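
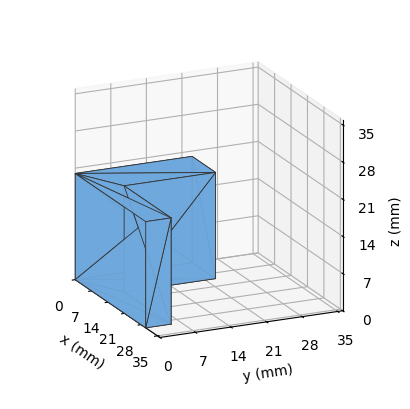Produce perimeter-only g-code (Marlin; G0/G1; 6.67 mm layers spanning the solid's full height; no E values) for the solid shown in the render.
Reading the render: the shape is an L-shaped prism: outer 30 × 23 mm, arm thicknesses ≈ 5 mm (horizontal) and 10 mm (vertical), extruded 20 mm in z (dimensions read to the nearest mm from the axis ticks). For the g-code, the solid's height is divided into equal slices at the stated Δz and each level perimeter traced with G1 moves after a G0 lift.

; perimeter-only toolpath
G21 ; units = mm
G90 ; absolute positioning
G28 ; home
; layer 1
G0 Z6.67
G0 X0.00 Y0.00
G1 X30.00 Y0.00
G1 X30.00 Y5.00
G1 X10.00 Y5.00
G1 X10.00 Y23.00
G1 X0.00 Y23.00
G1 X0.00 Y0.00
; layer 2
G0 Z13.33
G0 X0.00 Y0.00
G1 X30.00 Y0.00
G1 X30.00 Y5.00
G1 X10.00 Y5.00
G1 X10.00 Y23.00
G1 X0.00 Y23.00
G1 X0.00 Y0.00
; layer 3
G0 Z20.00
G0 X0.00 Y0.00
G1 X30.00 Y0.00
G1 X30.00 Y5.00
G1 X10.00 Y5.00
G1 X10.00 Y23.00
G1 X0.00 Y23.00
G1 X0.00 Y0.00
M2 ; end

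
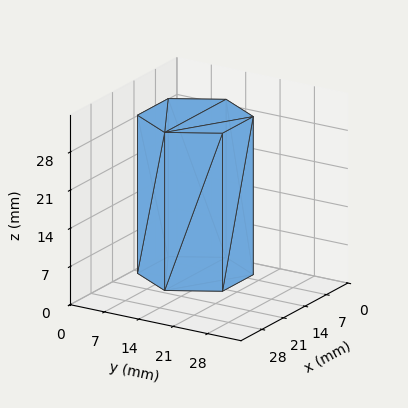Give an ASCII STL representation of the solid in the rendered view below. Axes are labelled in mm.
Reading the render: the shape is a regular 6-sided prism (a cylinder approximated with 6 flat sides), circumscribed radius ≈ 10 mm, height ≈ 29 mm (dimensions read to the nearest mm from the axis ticks). For the STL, each face is triangulated and given an outward normal.

solid part
  facet normal 0.0000 0.0000 -1.0000
    outer loop
      vertex 5.000 18.660 0.000
      vertex 15.000 18.660 0.000
      vertex 20.000 10.000 0.000
    endloop
  endfacet
  facet normal 0.0000 0.0000 -1.0000
    outer loop
      vertex 0.000 10.000 0.000
      vertex 5.000 18.660 0.000
      vertex 20.000 10.000 0.000
    endloop
  endfacet
  facet normal 0.0000 0.0000 -1.0000
    outer loop
      vertex 5.000 1.340 0.000
      vertex 0.000 10.000 0.000
      vertex 20.000 10.000 0.000
    endloop
  endfacet
  facet normal 0.0000 0.0000 -1.0000
    outer loop
      vertex 15.000 1.340 0.000
      vertex 5.000 1.340 0.000
      vertex 20.000 10.000 0.000
    endloop
  endfacet
  facet normal 0.0000 0.0000 1.0000
    outer loop
      vertex 20.000 10.000 29.000
      vertex 15.000 18.660 29.000
      vertex 5.000 18.660 29.000
    endloop
  endfacet
  facet normal 0.0000 0.0000 1.0000
    outer loop
      vertex 20.000 10.000 29.000
      vertex 5.000 18.660 29.000
      vertex 0.000 10.000 29.000
    endloop
  endfacet
  facet normal 0.0000 0.0000 1.0000
    outer loop
      vertex 20.000 10.000 29.000
      vertex 0.000 10.000 29.000
      vertex 5.000 1.340 29.000
    endloop
  endfacet
  facet normal 0.0000 0.0000 1.0000
    outer loop
      vertex 20.000 10.000 29.000
      vertex 5.000 1.340 29.000
      vertex 15.000 1.340 29.000
    endloop
  endfacet
  facet normal 0.8660 0.5000 0.0000
    outer loop
      vertex 20.000 10.000 0.000
      vertex 15.000 18.660 0.000
      vertex 15.000 18.660 29.000
    endloop
  endfacet
  facet normal 0.8660 0.5000 0.0000
    outer loop
      vertex 20.000 10.000 0.000
      vertex 15.000 18.660 29.000
      vertex 20.000 10.000 29.000
    endloop
  endfacet
  facet normal 0.0000 1.0000 0.0000
    outer loop
      vertex 15.000 18.660 0.000
      vertex 5.000 18.660 0.000
      vertex 5.000 18.660 29.000
    endloop
  endfacet
  facet normal 0.0000 1.0000 0.0000
    outer loop
      vertex 15.000 18.660 0.000
      vertex 5.000 18.660 29.000
      vertex 15.000 18.660 29.000
    endloop
  endfacet
  facet normal -0.8660 0.5000 0.0000
    outer loop
      vertex 5.000 18.660 0.000
      vertex 0.000 10.000 0.000
      vertex 0.000 10.000 29.000
    endloop
  endfacet
  facet normal -0.8660 0.5000 0.0000
    outer loop
      vertex 5.000 18.660 0.000
      vertex 0.000 10.000 29.000
      vertex 5.000 18.660 29.000
    endloop
  endfacet
  facet normal -0.8660 -0.5000 0.0000
    outer loop
      vertex 0.000 10.000 0.000
      vertex 5.000 1.340 0.000
      vertex 5.000 1.340 29.000
    endloop
  endfacet
  facet normal -0.8660 -0.5000 0.0000
    outer loop
      vertex 0.000 10.000 0.000
      vertex 5.000 1.340 29.000
      vertex 0.000 10.000 29.000
    endloop
  endfacet
  facet normal 0.0000 -1.0000 0.0000
    outer loop
      vertex 5.000 1.340 0.000
      vertex 15.000 1.340 0.000
      vertex 15.000 1.340 29.000
    endloop
  endfacet
  facet normal 0.0000 -1.0000 0.0000
    outer loop
      vertex 5.000 1.340 0.000
      vertex 15.000 1.340 29.000
      vertex 5.000 1.340 29.000
    endloop
  endfacet
  facet normal 0.8660 -0.5000 0.0000
    outer loop
      vertex 15.000 1.340 0.000
      vertex 20.000 10.000 0.000
      vertex 20.000 10.000 29.000
    endloop
  endfacet
  facet normal 0.8660 -0.5000 0.0000
    outer loop
      vertex 15.000 1.340 0.000
      vertex 20.000 10.000 29.000
      vertex 15.000 1.340 29.000
    endloop
  endfacet
endsolid part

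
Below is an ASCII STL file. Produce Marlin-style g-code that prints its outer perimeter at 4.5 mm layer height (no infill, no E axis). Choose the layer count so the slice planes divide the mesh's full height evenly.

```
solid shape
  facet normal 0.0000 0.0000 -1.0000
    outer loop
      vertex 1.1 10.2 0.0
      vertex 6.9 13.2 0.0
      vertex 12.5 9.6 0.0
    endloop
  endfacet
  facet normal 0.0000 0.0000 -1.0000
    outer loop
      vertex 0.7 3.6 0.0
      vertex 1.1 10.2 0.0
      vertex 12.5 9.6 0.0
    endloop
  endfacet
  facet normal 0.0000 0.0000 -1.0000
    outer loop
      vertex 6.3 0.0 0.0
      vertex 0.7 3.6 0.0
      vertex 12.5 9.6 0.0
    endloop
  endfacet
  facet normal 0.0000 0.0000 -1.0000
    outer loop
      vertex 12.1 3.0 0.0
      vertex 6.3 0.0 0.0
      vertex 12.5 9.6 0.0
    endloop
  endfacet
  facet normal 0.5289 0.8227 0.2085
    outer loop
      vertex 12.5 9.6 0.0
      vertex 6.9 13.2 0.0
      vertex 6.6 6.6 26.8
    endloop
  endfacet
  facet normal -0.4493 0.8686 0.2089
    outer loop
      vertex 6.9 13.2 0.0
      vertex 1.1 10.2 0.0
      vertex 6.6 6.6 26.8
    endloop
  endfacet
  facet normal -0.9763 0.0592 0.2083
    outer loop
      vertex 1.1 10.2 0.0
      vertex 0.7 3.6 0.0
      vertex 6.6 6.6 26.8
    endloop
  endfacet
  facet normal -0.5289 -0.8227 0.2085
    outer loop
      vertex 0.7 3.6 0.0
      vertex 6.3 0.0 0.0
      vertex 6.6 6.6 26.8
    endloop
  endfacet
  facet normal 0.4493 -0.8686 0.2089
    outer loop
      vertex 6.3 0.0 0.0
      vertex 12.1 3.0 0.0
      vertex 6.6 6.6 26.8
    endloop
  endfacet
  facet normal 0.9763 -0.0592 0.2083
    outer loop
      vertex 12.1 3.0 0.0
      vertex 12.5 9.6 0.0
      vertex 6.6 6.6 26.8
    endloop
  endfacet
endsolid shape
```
; perimeter-only toolpath
G21 ; units = mm
G90 ; absolute positioning
G28 ; home
; layer 1
G0 Z4.5
G0 X11.5 Y9.1
G1 X6.9 Y12.1
G1 X2.0 Y9.6
G1 X1.7 Y4.1
G1 X6.3 Y1.1
G1 X11.2 Y3.6
G1 X11.5 Y9.1
; layer 2
G0 Z8.9
G0 X10.5 Y8.6
G1 X6.8 Y11.0
G1 X2.9 Y9.0
G1 X2.7 Y4.6
G1 X6.4 Y2.2
G1 X10.3 Y4.2
G1 X10.5 Y8.6
; layer 3
G0 Z13.4
G0 X9.6 Y8.1
G1 X6.8 Y9.9
G1 X3.8 Y8.4
G1 X3.6 Y5.1
G1 X6.4 Y3.3
G1 X9.3 Y4.8
G1 X9.6 Y8.1
; layer 4
G0 Z17.9
G0 X8.6 Y7.6
G1 X6.7 Y8.8
G1 X4.8 Y7.8
G1 X4.6 Y5.6
G1 X6.5 Y4.4
G1 X8.4 Y5.4
G1 X8.6 Y7.6
; layer 5
G0 Z22.3
G0 X7.6 Y7.1
G1 X6.7 Y7.7
G1 X5.7 Y7.2
G1 X5.6 Y6.1
G1 X6.5 Y5.5
G1 X7.5 Y6.0
G1 X7.6 Y7.1
M2 ; end

The solid is a regular 6-sided pyramid, base circumscribed radius ≈ 6.6 mm, apex at z ≈ 26.8 mm. Slicing at Δz = 4.5 mm — 6 equal slices spanning the solid's height, so layer i sits at z = i·h/6 — gives 5 non-empty perimeters. Each is a 6-segment closed polygon; G0 lifts to the layer z and rapids to the start vertex, then G1 traces the edges. The cross-section shrinks linearly with z (the slice at the apex is degenerate and omitted).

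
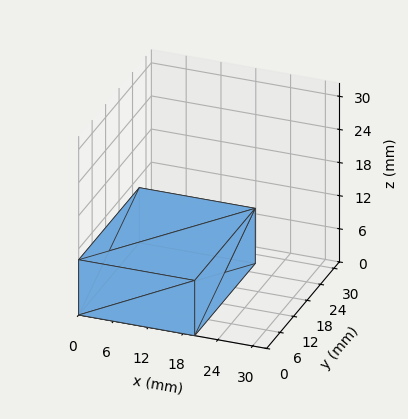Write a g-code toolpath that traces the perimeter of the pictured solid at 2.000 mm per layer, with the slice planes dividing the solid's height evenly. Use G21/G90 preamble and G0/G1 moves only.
Reading the render: the shape is a rectangular box, roughly 20 × 27 mm footprint and 10 mm tall (dimensions read to the nearest mm from the axis ticks). For the g-code, the solid's height is divided into equal slices at the stated Δz and each level perimeter traced with G1 moves after a G0 lift.

; perimeter-only toolpath
G21 ; units = mm
G90 ; absolute positioning
G28 ; home
; layer 1
G0 Z2.000
G0 X0.000 Y0.000
G1 X20.000 Y0.000
G1 X20.000 Y27.000
G1 X0.000 Y27.000
G1 X0.000 Y0.000
; layer 2
G0 Z4.000
G0 X0.000 Y0.000
G1 X20.000 Y0.000
G1 X20.000 Y27.000
G1 X0.000 Y27.000
G1 X0.000 Y0.000
; layer 3
G0 Z6.000
G0 X0.000 Y0.000
G1 X20.000 Y0.000
G1 X20.000 Y27.000
G1 X0.000 Y27.000
G1 X0.000 Y0.000
; layer 4
G0 Z8.000
G0 X0.000 Y0.000
G1 X20.000 Y0.000
G1 X20.000 Y27.000
G1 X0.000 Y27.000
G1 X0.000 Y0.000
; layer 5
G0 Z10.000
G0 X0.000 Y0.000
G1 X20.000 Y0.000
G1 X20.000 Y27.000
G1 X0.000 Y27.000
G1 X0.000 Y0.000
M2 ; end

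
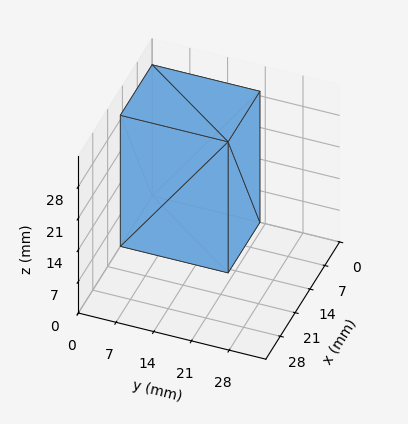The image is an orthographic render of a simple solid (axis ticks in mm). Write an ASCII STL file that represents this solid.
Reading the render: the shape is a rectangular box, roughly 15 × 20 mm footprint and 29 mm tall (dimensions read to the nearest mm from the axis ticks). For the STL, each face is triangulated and given an outward normal.

solid part
  facet normal 0.0000 0.0000 -1.0000
    outer loop
      vertex 15.00 20.00 0.00
      vertex 15.00 0.00 0.00
      vertex 0.00 0.00 0.00
    endloop
  endfacet
  facet normal 0.0000 0.0000 -1.0000
    outer loop
      vertex 0.00 20.00 0.00
      vertex 15.00 20.00 0.00
      vertex 0.00 0.00 0.00
    endloop
  endfacet
  facet normal 0.0000 0.0000 1.0000
    outer loop
      vertex 0.00 0.00 29.00
      vertex 15.00 0.00 29.00
      vertex 15.00 20.00 29.00
    endloop
  endfacet
  facet normal 0.0000 0.0000 1.0000
    outer loop
      vertex 0.00 0.00 29.00
      vertex 15.00 20.00 29.00
      vertex 0.00 20.00 29.00
    endloop
  endfacet
  facet normal 0.0000 -1.0000 0.0000
    outer loop
      vertex 0.00 0.00 0.00
      vertex 15.00 0.00 0.00
      vertex 15.00 0.00 29.00
    endloop
  endfacet
  facet normal 0.0000 -1.0000 0.0000
    outer loop
      vertex 0.00 0.00 0.00
      vertex 15.00 0.00 29.00
      vertex 0.00 0.00 29.00
    endloop
  endfacet
  facet normal 0.0000 1.0000 0.0000
    outer loop
      vertex 15.00 20.00 29.00
      vertex 15.00 20.00 0.00
      vertex 0.00 20.00 0.00
    endloop
  endfacet
  facet normal 0.0000 1.0000 0.0000
    outer loop
      vertex 0.00 20.00 29.00
      vertex 15.00 20.00 29.00
      vertex 0.00 20.00 0.00
    endloop
  endfacet
  facet normal -1.0000 0.0000 0.0000
    outer loop
      vertex 0.00 20.00 29.00
      vertex 0.00 20.00 0.00
      vertex 0.00 0.00 0.00
    endloop
  endfacet
  facet normal -1.0000 0.0000 0.0000
    outer loop
      vertex 0.00 0.00 29.00
      vertex 0.00 20.00 29.00
      vertex 0.00 0.00 0.00
    endloop
  endfacet
  facet normal 1.0000 0.0000 0.0000
    outer loop
      vertex 15.00 0.00 0.00
      vertex 15.00 20.00 0.00
      vertex 15.00 20.00 29.00
    endloop
  endfacet
  facet normal 1.0000 0.0000 0.0000
    outer loop
      vertex 15.00 0.00 0.00
      vertex 15.00 20.00 29.00
      vertex 15.00 0.00 29.00
    endloop
  endfacet
endsolid part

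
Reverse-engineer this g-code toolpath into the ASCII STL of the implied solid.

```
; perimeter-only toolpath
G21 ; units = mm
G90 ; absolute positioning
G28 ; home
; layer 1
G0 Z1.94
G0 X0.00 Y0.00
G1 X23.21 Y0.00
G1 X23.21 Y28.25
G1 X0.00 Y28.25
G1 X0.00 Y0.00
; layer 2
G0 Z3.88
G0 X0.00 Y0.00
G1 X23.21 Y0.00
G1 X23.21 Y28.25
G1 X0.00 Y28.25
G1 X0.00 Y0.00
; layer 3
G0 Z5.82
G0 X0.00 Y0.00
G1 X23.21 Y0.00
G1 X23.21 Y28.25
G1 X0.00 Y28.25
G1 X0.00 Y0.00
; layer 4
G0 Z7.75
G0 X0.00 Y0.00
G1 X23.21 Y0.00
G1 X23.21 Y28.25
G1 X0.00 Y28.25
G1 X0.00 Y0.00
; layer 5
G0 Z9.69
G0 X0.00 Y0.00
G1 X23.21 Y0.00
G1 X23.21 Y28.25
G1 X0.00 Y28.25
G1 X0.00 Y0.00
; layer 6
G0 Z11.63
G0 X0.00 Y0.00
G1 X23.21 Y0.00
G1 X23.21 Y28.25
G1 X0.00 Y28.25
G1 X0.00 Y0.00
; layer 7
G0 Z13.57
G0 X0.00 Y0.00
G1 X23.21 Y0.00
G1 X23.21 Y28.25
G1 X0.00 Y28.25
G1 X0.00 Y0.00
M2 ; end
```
solid part
  facet normal 0.0000 0.0000 -1.0000
    outer loop
      vertex 23.21 28.25 0.00
      vertex 23.21 0.00 0.00
      vertex 0.00 0.00 0.00
    endloop
  endfacet
  facet normal 0.0000 0.0000 -1.0000
    outer loop
      vertex 0.00 28.25 0.00
      vertex 23.21 28.25 0.00
      vertex 0.00 0.00 0.00
    endloop
  endfacet
  facet normal 0.0000 0.0000 1.0000
    outer loop
      vertex 0.00 0.00 13.57
      vertex 23.21 0.00 13.57
      vertex 23.21 28.25 13.57
    endloop
  endfacet
  facet normal 0.0000 0.0000 1.0000
    outer loop
      vertex 0.00 0.00 13.57
      vertex 23.21 28.25 13.57
      vertex 0.00 28.25 13.57
    endloop
  endfacet
  facet normal 0.0000 -1.0000 0.0000
    outer loop
      vertex 0.00 0.00 0.00
      vertex 23.21 0.00 0.00
      vertex 23.21 0.00 13.57
    endloop
  endfacet
  facet normal 0.0000 -1.0000 0.0000
    outer loop
      vertex 0.00 0.00 0.00
      vertex 23.21 0.00 13.57
      vertex 0.00 0.00 13.57
    endloop
  endfacet
  facet normal 0.0000 1.0000 0.0000
    outer loop
      vertex 23.21 28.25 13.57
      vertex 23.21 28.25 0.00
      vertex 0.00 28.25 0.00
    endloop
  endfacet
  facet normal 0.0000 1.0000 0.0000
    outer loop
      vertex 0.00 28.25 13.57
      vertex 23.21 28.25 13.57
      vertex 0.00 28.25 0.00
    endloop
  endfacet
  facet normal -1.0000 0.0000 0.0000
    outer loop
      vertex 0.00 28.25 13.57
      vertex 0.00 28.25 0.00
      vertex 0.00 0.00 0.00
    endloop
  endfacet
  facet normal -1.0000 0.0000 0.0000
    outer loop
      vertex 0.00 0.00 13.57
      vertex 0.00 28.25 13.57
      vertex 0.00 0.00 0.00
    endloop
  endfacet
  facet normal 1.0000 0.0000 0.0000
    outer loop
      vertex 23.21 0.00 0.00
      vertex 23.21 28.25 0.00
      vertex 23.21 28.25 13.57
    endloop
  endfacet
  facet normal 1.0000 0.0000 0.0000
    outer loop
      vertex 23.21 0.00 0.00
      vertex 23.21 28.25 13.57
      vertex 23.21 0.00 13.57
    endloop
  endfacet
endsolid part

The G0 Z moves step by Δz≈1.94 mm. Every layer's G1 loop is the same polygon, so the solid is a straight extrusion of it from z=0 to z≈13.6. Closing with flat bottom and top caps and triangulating gives 12 facets — a rectangular box, roughly 23.2 × 28.2 mm footprint and 13.6 mm tall.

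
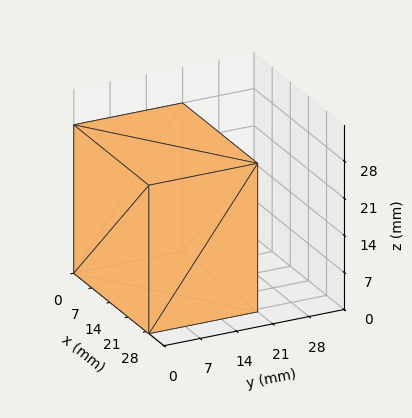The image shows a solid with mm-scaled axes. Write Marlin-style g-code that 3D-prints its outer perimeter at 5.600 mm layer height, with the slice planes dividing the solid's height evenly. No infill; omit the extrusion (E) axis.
Reading the render: the shape is a rectangular box, roughly 29 × 21 mm footprint and 28 mm tall (dimensions read to the nearest mm from the axis ticks). For the g-code, the solid's height is divided into equal slices at the stated Δz and each level perimeter traced with G1 moves after a G0 lift.

; perimeter-only toolpath
G21 ; units = mm
G90 ; absolute positioning
G28 ; home
; layer 1
G0 Z5.600
G0 X0.000 Y0.000
G1 X29.000 Y0.000
G1 X29.000 Y21.000
G1 X0.000 Y21.000
G1 X0.000 Y0.000
; layer 2
G0 Z11.200
G0 X0.000 Y0.000
G1 X29.000 Y0.000
G1 X29.000 Y21.000
G1 X0.000 Y21.000
G1 X0.000 Y0.000
; layer 3
G0 Z16.800
G0 X0.000 Y0.000
G1 X29.000 Y0.000
G1 X29.000 Y21.000
G1 X0.000 Y21.000
G1 X0.000 Y0.000
; layer 4
G0 Z22.400
G0 X0.000 Y0.000
G1 X29.000 Y0.000
G1 X29.000 Y21.000
G1 X0.000 Y21.000
G1 X0.000 Y0.000
; layer 5
G0 Z28.000
G0 X0.000 Y0.000
G1 X29.000 Y0.000
G1 X29.000 Y21.000
G1 X0.000 Y21.000
G1 X0.000 Y0.000
M2 ; end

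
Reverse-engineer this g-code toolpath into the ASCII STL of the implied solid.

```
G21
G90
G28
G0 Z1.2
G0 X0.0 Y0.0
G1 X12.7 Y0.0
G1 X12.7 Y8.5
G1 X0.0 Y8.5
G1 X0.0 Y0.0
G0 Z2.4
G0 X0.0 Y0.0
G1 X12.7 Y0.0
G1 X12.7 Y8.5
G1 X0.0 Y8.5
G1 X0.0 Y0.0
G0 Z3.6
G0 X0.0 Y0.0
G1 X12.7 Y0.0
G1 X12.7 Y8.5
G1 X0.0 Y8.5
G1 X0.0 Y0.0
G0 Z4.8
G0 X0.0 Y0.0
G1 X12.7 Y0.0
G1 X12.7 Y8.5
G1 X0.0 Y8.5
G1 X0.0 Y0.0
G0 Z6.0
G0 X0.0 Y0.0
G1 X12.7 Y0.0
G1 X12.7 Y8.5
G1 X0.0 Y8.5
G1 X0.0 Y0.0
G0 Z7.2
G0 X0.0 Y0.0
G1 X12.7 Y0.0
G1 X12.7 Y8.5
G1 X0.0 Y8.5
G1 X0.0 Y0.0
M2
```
solid part
  facet normal 0.0000 0.0000 -1.0000
    outer loop
      vertex 12.7 8.5 0.0
      vertex 12.7 0.0 0.0
      vertex 0.0 0.0 0.0
    endloop
  endfacet
  facet normal 0.0000 0.0000 -1.0000
    outer loop
      vertex 0.0 8.5 0.0
      vertex 12.7 8.5 0.0
      vertex 0.0 0.0 0.0
    endloop
  endfacet
  facet normal 0.0000 0.0000 1.0000
    outer loop
      vertex 0.0 0.0 7.2
      vertex 12.7 0.0 7.2
      vertex 12.7 8.5 7.2
    endloop
  endfacet
  facet normal 0.0000 0.0000 1.0000
    outer loop
      vertex 0.0 0.0 7.2
      vertex 12.7 8.5 7.2
      vertex 0.0 8.5 7.2
    endloop
  endfacet
  facet normal 0.0000 -1.0000 0.0000
    outer loop
      vertex 0.0 0.0 0.0
      vertex 12.7 0.0 0.0
      vertex 12.7 0.0 7.2
    endloop
  endfacet
  facet normal 0.0000 -1.0000 0.0000
    outer loop
      vertex 0.0 0.0 0.0
      vertex 12.7 0.0 7.2
      vertex 0.0 0.0 7.2
    endloop
  endfacet
  facet normal 0.0000 1.0000 0.0000
    outer loop
      vertex 12.7 8.5 7.2
      vertex 12.7 8.5 0.0
      vertex 0.0 8.5 0.0
    endloop
  endfacet
  facet normal 0.0000 1.0000 0.0000
    outer loop
      vertex 0.0 8.5 7.2
      vertex 12.7 8.5 7.2
      vertex 0.0 8.5 0.0
    endloop
  endfacet
  facet normal -1.0000 0.0000 0.0000
    outer loop
      vertex 0.0 8.5 7.2
      vertex 0.0 8.5 0.0
      vertex 0.0 0.0 0.0
    endloop
  endfacet
  facet normal -1.0000 0.0000 0.0000
    outer loop
      vertex 0.0 0.0 7.2
      vertex 0.0 8.5 7.2
      vertex 0.0 0.0 0.0
    endloop
  endfacet
  facet normal 1.0000 0.0000 0.0000
    outer loop
      vertex 12.7 0.0 0.0
      vertex 12.7 8.5 0.0
      vertex 12.7 8.5 7.2
    endloop
  endfacet
  facet normal 1.0000 0.0000 0.0000
    outer loop
      vertex 12.7 0.0 0.0
      vertex 12.7 8.5 7.2
      vertex 12.7 0.0 7.2
    endloop
  endfacet
endsolid part

The G0 Z moves step by Δz≈1.2 mm. Every layer's G1 loop is the same polygon, so the solid is a straight extrusion of it from z=0 to z≈7.2. Closing with flat bottom and top caps and triangulating gives 12 facets — a rectangular box, roughly 12.7 × 8.5 mm footprint and 7.2 mm tall.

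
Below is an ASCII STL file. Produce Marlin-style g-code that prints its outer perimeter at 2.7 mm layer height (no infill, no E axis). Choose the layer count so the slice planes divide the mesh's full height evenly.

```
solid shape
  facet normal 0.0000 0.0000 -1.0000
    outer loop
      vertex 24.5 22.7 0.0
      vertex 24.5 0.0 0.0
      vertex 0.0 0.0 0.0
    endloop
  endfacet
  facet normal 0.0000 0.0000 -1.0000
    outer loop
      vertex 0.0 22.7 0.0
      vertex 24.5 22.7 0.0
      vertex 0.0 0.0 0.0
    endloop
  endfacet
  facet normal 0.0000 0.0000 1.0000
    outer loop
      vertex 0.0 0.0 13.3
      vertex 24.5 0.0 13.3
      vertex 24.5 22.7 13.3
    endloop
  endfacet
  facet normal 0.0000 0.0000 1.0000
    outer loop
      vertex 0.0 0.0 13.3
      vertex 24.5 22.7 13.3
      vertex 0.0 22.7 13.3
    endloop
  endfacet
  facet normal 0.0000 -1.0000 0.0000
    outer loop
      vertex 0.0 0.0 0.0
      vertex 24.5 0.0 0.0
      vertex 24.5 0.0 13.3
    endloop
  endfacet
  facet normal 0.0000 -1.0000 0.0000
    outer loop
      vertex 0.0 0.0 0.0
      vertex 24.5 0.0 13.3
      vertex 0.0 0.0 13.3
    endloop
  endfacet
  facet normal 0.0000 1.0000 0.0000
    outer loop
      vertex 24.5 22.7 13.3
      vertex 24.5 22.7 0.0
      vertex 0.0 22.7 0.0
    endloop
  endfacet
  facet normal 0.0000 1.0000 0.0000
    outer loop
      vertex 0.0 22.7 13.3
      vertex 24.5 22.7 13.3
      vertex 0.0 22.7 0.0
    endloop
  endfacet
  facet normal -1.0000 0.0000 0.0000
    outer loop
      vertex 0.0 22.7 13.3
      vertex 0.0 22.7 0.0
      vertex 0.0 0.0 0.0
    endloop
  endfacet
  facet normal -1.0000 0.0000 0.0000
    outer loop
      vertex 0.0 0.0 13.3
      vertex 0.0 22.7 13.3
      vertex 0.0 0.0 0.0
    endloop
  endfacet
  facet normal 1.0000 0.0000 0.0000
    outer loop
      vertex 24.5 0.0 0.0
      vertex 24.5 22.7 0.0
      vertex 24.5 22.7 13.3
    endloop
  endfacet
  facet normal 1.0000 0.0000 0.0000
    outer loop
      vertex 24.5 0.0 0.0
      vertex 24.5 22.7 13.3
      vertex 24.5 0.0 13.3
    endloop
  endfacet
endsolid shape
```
; perimeter-only toolpath
G21 ; units = mm
G90 ; absolute positioning
G28 ; home
; layer 1
G0 Z2.7
G0 X0.0 Y0.0
G1 X24.5 Y0.0
G1 X24.5 Y22.7
G1 X0.0 Y22.7
G1 X0.0 Y0.0
; layer 2
G0 Z5.3
G0 X0.0 Y0.0
G1 X24.5 Y0.0
G1 X24.5 Y22.7
G1 X0.0 Y22.7
G1 X0.0 Y0.0
; layer 3
G0 Z8.0
G0 X0.0 Y0.0
G1 X24.5 Y0.0
G1 X24.5 Y22.7
G1 X0.0 Y22.7
G1 X0.0 Y0.0
; layer 4
G0 Z10.6
G0 X0.0 Y0.0
G1 X24.5 Y0.0
G1 X24.5 Y22.7
G1 X0.0 Y22.7
G1 X0.0 Y0.0
; layer 5
G0 Z13.3
G0 X0.0 Y0.0
G1 X24.5 Y0.0
G1 X24.5 Y22.7
G1 X0.0 Y22.7
G1 X0.0 Y0.0
M2 ; end

The solid is a rectangular box, roughly 24.5 × 22.7 mm footprint and 13.3 mm tall. Slicing at Δz = 2.7 mm — 5 equal slices spanning the solid's height, so layer i sits at z = i·h/5 — gives 5 non-empty perimeters. Each is a 4-segment closed polygon; G0 lifts to the layer z and rapids to the start vertex, then G1 traces the edges.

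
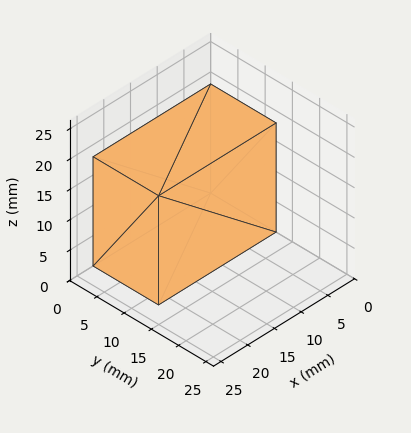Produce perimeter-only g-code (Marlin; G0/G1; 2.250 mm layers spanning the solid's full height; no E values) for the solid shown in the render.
Reading the render: the shape is a rectangular box, roughly 22 × 12 mm footprint and 18 mm tall (dimensions read to the nearest mm from the axis ticks). For the g-code, the solid's height is divided into equal slices at the stated Δz and each level perimeter traced with G1 moves after a G0 lift.

; perimeter-only toolpath
G21 ; units = mm
G90 ; absolute positioning
G28 ; home
; layer 1
G0 Z2.250
G0 X0.000 Y0.000
G1 X22.000 Y0.000
G1 X22.000 Y12.000
G1 X0.000 Y12.000
G1 X0.000 Y0.000
; layer 2
G0 Z4.500
G0 X0.000 Y0.000
G1 X22.000 Y0.000
G1 X22.000 Y12.000
G1 X0.000 Y12.000
G1 X0.000 Y0.000
; layer 3
G0 Z6.750
G0 X0.000 Y0.000
G1 X22.000 Y0.000
G1 X22.000 Y12.000
G1 X0.000 Y12.000
G1 X0.000 Y0.000
; layer 4
G0 Z9.000
G0 X0.000 Y0.000
G1 X22.000 Y0.000
G1 X22.000 Y12.000
G1 X0.000 Y12.000
G1 X0.000 Y0.000
; layer 5
G0 Z11.250
G0 X0.000 Y0.000
G1 X22.000 Y0.000
G1 X22.000 Y12.000
G1 X0.000 Y12.000
G1 X0.000 Y0.000
; layer 6
G0 Z13.500
G0 X0.000 Y0.000
G1 X22.000 Y0.000
G1 X22.000 Y12.000
G1 X0.000 Y12.000
G1 X0.000 Y0.000
; layer 7
G0 Z15.750
G0 X0.000 Y0.000
G1 X22.000 Y0.000
G1 X22.000 Y12.000
G1 X0.000 Y12.000
G1 X0.000 Y0.000
; layer 8
G0 Z18.000
G0 X0.000 Y0.000
G1 X22.000 Y0.000
G1 X22.000 Y12.000
G1 X0.000 Y12.000
G1 X0.000 Y0.000
M2 ; end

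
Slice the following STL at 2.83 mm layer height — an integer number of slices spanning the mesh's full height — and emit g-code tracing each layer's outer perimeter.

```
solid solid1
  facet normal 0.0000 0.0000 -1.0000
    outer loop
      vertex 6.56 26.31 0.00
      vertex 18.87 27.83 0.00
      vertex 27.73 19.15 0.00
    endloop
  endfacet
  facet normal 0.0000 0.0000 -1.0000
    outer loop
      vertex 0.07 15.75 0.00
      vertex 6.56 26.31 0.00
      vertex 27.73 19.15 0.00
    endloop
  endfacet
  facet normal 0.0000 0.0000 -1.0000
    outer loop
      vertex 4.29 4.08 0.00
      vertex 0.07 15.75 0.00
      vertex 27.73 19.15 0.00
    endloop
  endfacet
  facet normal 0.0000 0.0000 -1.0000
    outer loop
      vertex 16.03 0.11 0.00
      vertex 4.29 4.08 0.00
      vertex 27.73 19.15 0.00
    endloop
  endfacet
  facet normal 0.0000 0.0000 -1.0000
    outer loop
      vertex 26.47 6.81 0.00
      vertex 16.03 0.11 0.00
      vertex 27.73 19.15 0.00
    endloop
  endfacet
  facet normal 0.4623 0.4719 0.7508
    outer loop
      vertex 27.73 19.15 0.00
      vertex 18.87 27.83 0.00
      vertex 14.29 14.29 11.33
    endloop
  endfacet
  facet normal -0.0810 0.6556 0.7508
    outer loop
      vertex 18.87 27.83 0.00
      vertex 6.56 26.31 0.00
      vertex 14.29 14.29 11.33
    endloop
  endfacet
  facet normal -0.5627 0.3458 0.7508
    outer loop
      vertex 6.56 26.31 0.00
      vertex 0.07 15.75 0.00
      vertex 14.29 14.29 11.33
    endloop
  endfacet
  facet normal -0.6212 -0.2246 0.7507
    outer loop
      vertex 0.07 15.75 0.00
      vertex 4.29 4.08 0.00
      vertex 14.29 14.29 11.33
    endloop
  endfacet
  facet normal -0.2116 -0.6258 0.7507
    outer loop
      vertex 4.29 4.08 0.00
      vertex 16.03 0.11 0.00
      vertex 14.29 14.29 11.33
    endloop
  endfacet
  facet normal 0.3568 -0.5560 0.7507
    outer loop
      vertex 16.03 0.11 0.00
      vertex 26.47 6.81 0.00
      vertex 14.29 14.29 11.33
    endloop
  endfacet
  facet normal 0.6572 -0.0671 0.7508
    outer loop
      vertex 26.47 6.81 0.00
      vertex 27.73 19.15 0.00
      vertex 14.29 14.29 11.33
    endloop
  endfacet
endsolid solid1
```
; perimeter-only toolpath
G21 ; units = mm
G90 ; absolute positioning
G28 ; home
; layer 1
G0 Z2.83
G0 X24.37 Y17.93
G1 X17.73 Y24.45
G1 X8.49 Y23.30
G1 X3.62 Y15.38
G1 X6.79 Y6.63
G1 X15.60 Y3.65
G1 X23.42 Y8.68
G1 X24.37 Y17.93
; layer 2
G0 Z5.67
G0 X21.01 Y16.72
G1 X16.58 Y21.06
G1 X10.42 Y20.30
G1 X7.18 Y15.02
G1 X9.29 Y9.18
G1 X15.16 Y7.20
G1 X20.38 Y10.55
G1 X21.01 Y16.72
; layer 3
G0 Z8.50
G0 X17.65 Y15.50
G1 X15.43 Y17.67
G1 X12.36 Y17.29
G1 X10.73 Y14.65
G1 X11.79 Y11.74
G1 X14.72 Y10.74
G1 X17.34 Y12.42
G1 X17.65 Y15.50
M2 ; end

The solid is a regular 7-sided pyramid, base circumscribed radius ≈ 14.3 mm, apex at z ≈ 11.3 mm. Slicing at Δz = 2.83 mm — 4 equal slices spanning the solid's height, so layer i sits at z = i·h/4 — gives 3 non-empty perimeters. Each is a 7-segment closed polygon; G0 lifts to the layer z and rapids to the start vertex, then G1 traces the edges. The cross-section shrinks linearly with z (the slice at the apex is degenerate and omitted).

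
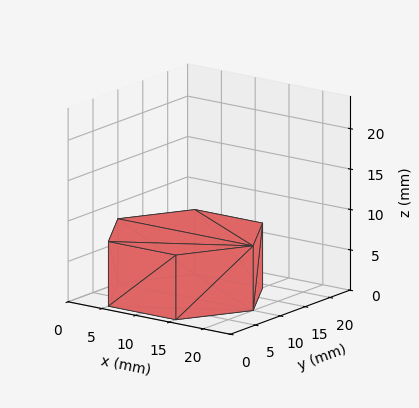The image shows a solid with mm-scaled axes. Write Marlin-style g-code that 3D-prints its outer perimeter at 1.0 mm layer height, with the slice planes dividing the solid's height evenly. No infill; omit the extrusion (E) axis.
Reading the render: the shape is a regular 6-sided prism (a cylinder approximated with 6 flat sides), circumscribed radius ≈ 10 mm, height ≈ 8 mm (dimensions read to the nearest mm from the axis ticks). For the g-code, the solid's height is divided into equal slices at the stated Δz and each level perimeter traced with G1 moves after a G0 lift.

; perimeter-only toolpath
G21 ; units = mm
G90 ; absolute positioning
G28 ; home
; layer 1
G0 Z1.0
G0 X20.0 Y10.0
G1 X15.0 Y18.7
G1 X5.0 Y18.7
G1 X0.0 Y10.0
G1 X5.0 Y1.3
G1 X15.0 Y1.3
G1 X20.0 Y10.0
; layer 2
G0 Z2.0
G0 X20.0 Y10.0
G1 X15.0 Y18.7
G1 X5.0 Y18.7
G1 X0.0 Y10.0
G1 X5.0 Y1.3
G1 X15.0 Y1.3
G1 X20.0 Y10.0
; layer 3
G0 Z3.0
G0 X20.0 Y10.0
G1 X15.0 Y18.7
G1 X5.0 Y18.7
G1 X0.0 Y10.0
G1 X5.0 Y1.3
G1 X15.0 Y1.3
G1 X20.0 Y10.0
; layer 4
G0 Z4.0
G0 X20.0 Y10.0
G1 X15.0 Y18.7
G1 X5.0 Y18.7
G1 X0.0 Y10.0
G1 X5.0 Y1.3
G1 X15.0 Y1.3
G1 X20.0 Y10.0
; layer 5
G0 Z5.0
G0 X20.0 Y10.0
G1 X15.0 Y18.7
G1 X5.0 Y18.7
G1 X0.0 Y10.0
G1 X5.0 Y1.3
G1 X15.0 Y1.3
G1 X20.0 Y10.0
; layer 6
G0 Z6.0
G0 X20.0 Y10.0
G1 X15.0 Y18.7
G1 X5.0 Y18.7
G1 X0.0 Y10.0
G1 X5.0 Y1.3
G1 X15.0 Y1.3
G1 X20.0 Y10.0
; layer 7
G0 Z7.0
G0 X20.0 Y10.0
G1 X15.0 Y18.7
G1 X5.0 Y18.7
G1 X0.0 Y10.0
G1 X5.0 Y1.3
G1 X15.0 Y1.3
G1 X20.0 Y10.0
; layer 8
G0 Z8.0
G0 X20.0 Y10.0
G1 X15.0 Y18.7
G1 X5.0 Y18.7
G1 X0.0 Y10.0
G1 X5.0 Y1.3
G1 X15.0 Y1.3
G1 X20.0 Y10.0
M2 ; end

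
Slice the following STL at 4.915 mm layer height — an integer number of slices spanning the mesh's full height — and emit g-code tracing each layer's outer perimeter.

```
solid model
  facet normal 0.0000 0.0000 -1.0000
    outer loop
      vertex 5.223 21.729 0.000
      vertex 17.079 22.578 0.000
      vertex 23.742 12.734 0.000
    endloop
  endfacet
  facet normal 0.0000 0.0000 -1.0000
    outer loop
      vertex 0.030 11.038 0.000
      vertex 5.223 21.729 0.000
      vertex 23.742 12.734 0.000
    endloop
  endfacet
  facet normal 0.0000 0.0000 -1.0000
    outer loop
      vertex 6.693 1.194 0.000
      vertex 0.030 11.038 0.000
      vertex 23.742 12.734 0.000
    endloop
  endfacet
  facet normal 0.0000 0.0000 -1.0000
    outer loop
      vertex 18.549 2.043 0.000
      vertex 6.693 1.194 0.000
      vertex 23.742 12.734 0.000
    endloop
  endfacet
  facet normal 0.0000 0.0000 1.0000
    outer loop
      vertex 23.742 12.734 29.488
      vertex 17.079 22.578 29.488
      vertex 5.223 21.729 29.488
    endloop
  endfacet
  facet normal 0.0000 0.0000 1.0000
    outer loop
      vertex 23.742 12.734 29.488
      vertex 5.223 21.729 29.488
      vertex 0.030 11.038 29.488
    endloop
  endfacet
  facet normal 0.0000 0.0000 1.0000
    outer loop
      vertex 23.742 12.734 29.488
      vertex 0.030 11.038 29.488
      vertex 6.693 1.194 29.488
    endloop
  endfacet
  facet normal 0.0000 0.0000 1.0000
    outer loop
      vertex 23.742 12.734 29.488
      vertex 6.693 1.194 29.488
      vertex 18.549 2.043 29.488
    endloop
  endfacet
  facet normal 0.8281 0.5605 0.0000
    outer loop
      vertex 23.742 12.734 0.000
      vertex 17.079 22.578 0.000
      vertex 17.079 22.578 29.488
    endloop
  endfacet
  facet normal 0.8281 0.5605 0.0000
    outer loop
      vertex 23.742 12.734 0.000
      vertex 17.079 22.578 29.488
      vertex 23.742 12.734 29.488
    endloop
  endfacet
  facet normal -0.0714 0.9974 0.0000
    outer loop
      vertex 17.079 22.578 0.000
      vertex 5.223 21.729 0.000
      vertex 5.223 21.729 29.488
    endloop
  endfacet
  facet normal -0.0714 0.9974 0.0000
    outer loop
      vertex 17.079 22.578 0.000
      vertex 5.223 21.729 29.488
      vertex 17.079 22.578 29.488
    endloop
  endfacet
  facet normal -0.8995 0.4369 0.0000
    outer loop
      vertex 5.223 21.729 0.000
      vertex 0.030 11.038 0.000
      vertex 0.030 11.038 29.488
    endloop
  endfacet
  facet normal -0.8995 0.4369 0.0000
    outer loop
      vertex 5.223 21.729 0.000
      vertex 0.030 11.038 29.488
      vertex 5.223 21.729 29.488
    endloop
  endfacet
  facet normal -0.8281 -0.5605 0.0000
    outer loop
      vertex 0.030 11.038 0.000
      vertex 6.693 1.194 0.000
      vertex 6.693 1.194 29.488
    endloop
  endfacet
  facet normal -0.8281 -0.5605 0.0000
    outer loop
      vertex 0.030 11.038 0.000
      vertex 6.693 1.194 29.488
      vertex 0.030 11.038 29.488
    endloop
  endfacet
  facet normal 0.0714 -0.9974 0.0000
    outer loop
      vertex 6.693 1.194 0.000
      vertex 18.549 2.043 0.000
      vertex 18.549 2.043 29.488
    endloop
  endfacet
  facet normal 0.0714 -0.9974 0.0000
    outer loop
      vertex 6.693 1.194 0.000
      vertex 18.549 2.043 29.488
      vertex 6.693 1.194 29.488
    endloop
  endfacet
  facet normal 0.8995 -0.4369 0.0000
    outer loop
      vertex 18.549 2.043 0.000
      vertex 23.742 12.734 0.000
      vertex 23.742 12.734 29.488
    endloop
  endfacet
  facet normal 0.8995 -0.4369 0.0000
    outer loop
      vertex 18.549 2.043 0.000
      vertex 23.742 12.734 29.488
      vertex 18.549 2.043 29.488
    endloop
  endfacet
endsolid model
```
; perimeter-only toolpath
G21 ; units = mm
G90 ; absolute positioning
G28 ; home
; layer 1
G0 Z4.915
G0 X23.742 Y12.734
G1 X17.079 Y22.578
G1 X5.223 Y21.729
G1 X0.030 Y11.038
G1 X6.693 Y1.194
G1 X18.549 Y2.043
G1 X23.742 Y12.734
; layer 2
G0 Z9.829
G0 X23.742 Y12.734
G1 X17.079 Y22.578
G1 X5.223 Y21.729
G1 X0.030 Y11.038
G1 X6.693 Y1.194
G1 X18.549 Y2.043
G1 X23.742 Y12.734
; layer 3
G0 Z14.744
G0 X23.742 Y12.734
G1 X17.079 Y22.578
G1 X5.223 Y21.729
G1 X0.030 Y11.038
G1 X6.693 Y1.194
G1 X18.549 Y2.043
G1 X23.742 Y12.734
; layer 4
G0 Z19.659
G0 X23.742 Y12.734
G1 X17.079 Y22.578
G1 X5.223 Y21.729
G1 X0.030 Y11.038
G1 X6.693 Y1.194
G1 X18.549 Y2.043
G1 X23.742 Y12.734
; layer 5
G0 Z24.573
G0 X23.742 Y12.734
G1 X17.079 Y22.578
G1 X5.223 Y21.729
G1 X0.030 Y11.038
G1 X6.693 Y1.194
G1 X18.549 Y2.043
G1 X23.742 Y12.734
; layer 6
G0 Z29.488
G0 X23.742 Y12.734
G1 X17.079 Y22.578
G1 X5.223 Y21.729
G1 X0.030 Y11.038
G1 X6.693 Y1.194
G1 X18.549 Y2.043
G1 X23.742 Y12.734
M2 ; end

The solid is a regular 6-sided prism (a cylinder approximated with 6 flat sides), circumscribed radius ≈ 11.9 mm, height ≈ 29.5 mm. Slicing at Δz = 4.915 mm — 6 equal slices spanning the solid's height, so layer i sits at z = i·h/6 — gives 6 non-empty perimeters. Each is a 6-segment closed polygon; G0 lifts to the layer z and rapids to the start vertex, then G1 traces the edges.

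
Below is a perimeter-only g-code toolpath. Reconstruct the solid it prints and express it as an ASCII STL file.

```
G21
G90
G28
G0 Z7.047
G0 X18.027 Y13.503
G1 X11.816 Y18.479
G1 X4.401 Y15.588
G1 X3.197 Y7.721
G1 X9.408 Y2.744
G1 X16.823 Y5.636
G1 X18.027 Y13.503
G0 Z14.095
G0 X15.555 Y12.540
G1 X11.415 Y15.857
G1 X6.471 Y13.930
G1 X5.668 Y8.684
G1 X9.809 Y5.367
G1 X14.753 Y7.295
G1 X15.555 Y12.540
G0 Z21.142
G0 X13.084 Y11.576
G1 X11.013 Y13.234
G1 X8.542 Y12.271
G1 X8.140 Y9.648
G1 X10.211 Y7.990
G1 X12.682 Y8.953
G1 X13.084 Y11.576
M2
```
solid part
  facet normal 0.0000 0.0000 -1.0000
    outer loop
      vertex 2.330 17.247 0.000
      vertex 12.217 21.102 0.000
      vertex 20.499 14.467 0.000
    endloop
  endfacet
  facet normal 0.0000 0.0000 -1.0000
    outer loop
      vertex 0.725 6.757 0.000
      vertex 2.330 17.247 0.000
      vertex 20.499 14.467 0.000
    endloop
  endfacet
  facet normal 0.0000 0.0000 -1.0000
    outer loop
      vertex 9.007 0.122 0.000
      vertex 0.725 6.757 0.000
      vertex 20.499 14.467 0.000
    endloop
  endfacet
  facet normal 0.0000 0.0000 -1.0000
    outer loop
      vertex 18.894 3.977 0.000
      vertex 9.007 0.122 0.000
      vertex 20.499 14.467 0.000
    endloop
  endfacet
  facet normal 0.5944 0.7420 0.3100
    outer loop
      vertex 20.499 14.467 0.000
      vertex 12.217 21.102 0.000
      vertex 10.612 10.612 28.189
    endloop
  endfacet
  facet normal -0.3454 0.8858 0.3100
    outer loop
      vertex 12.217 21.102 0.000
      vertex 2.330 17.247 0.000
      vertex 10.612 10.612 28.189
    endloop
  endfacet
  facet normal -0.9398 0.1438 0.3100
    outer loop
      vertex 2.330 17.247 0.000
      vertex 0.725 6.757 0.000
      vertex 10.612 10.612 28.189
    endloop
  endfacet
  facet normal -0.5944 -0.7420 0.3100
    outer loop
      vertex 0.725 6.757 0.000
      vertex 9.007 0.122 0.000
      vertex 10.612 10.612 28.189
    endloop
  endfacet
  facet normal 0.3454 -0.8858 0.3100
    outer loop
      vertex 9.007 0.122 0.000
      vertex 18.894 3.977 0.000
      vertex 10.612 10.612 28.189
    endloop
  endfacet
  facet normal 0.9398 -0.1438 0.3100
    outer loop
      vertex 18.894 3.977 0.000
      vertex 20.499 14.467 0.000
      vertex 10.612 10.612 28.189
    endloop
  endfacet
endsolid part

The G0 Z moves step by Δz≈7.047 mm. The G1 loops shrink linearly with z, so the solid tapers from its base footprint up to z≈28.2. Closing with a flat bottom cap and the tapered top and triangulating gives 10 facets — a regular 6-sided pyramid, base circumscribed radius ≈ 10.6 mm, apex at z ≈ 28.2 mm.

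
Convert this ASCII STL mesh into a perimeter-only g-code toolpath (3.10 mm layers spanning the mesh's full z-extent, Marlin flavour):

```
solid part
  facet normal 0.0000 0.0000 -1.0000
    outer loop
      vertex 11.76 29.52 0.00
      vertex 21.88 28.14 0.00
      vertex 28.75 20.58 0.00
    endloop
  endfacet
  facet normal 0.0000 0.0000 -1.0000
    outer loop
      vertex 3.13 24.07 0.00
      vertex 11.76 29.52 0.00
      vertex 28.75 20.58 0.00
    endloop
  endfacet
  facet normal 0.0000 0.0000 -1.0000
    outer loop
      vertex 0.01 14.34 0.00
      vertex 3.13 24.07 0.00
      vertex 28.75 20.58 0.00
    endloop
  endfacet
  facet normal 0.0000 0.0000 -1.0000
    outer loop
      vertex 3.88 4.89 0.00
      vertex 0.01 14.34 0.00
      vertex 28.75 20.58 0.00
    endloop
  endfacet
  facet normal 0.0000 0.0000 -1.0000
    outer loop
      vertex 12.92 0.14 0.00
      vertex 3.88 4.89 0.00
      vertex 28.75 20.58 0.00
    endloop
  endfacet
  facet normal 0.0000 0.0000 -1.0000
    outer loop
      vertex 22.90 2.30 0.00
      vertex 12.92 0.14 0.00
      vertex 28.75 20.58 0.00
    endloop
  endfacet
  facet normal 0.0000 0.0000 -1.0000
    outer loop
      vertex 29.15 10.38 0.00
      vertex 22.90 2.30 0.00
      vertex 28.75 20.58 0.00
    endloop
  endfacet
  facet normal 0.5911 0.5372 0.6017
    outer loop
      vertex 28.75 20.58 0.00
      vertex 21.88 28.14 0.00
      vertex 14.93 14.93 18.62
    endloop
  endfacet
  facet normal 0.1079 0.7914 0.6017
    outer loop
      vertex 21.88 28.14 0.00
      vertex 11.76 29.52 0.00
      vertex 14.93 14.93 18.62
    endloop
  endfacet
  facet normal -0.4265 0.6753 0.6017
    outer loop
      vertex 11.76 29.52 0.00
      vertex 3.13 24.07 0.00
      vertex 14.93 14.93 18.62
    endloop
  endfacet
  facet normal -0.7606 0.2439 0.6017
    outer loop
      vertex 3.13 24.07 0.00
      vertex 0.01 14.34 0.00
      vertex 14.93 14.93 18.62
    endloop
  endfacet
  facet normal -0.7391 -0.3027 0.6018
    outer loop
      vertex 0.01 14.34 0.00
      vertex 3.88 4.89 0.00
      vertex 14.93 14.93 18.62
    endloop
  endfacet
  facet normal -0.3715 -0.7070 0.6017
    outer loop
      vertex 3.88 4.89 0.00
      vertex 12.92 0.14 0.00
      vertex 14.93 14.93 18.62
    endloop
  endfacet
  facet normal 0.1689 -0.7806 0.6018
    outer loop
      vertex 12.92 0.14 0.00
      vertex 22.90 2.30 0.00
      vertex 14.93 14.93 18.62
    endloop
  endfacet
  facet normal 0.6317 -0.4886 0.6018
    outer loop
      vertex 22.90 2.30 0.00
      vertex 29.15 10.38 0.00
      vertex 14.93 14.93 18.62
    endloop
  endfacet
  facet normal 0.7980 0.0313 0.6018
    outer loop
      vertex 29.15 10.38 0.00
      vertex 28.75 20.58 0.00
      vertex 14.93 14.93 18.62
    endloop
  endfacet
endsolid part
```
; perimeter-only toolpath
G21 ; units = mm
G90 ; absolute positioning
G28 ; home
; layer 1
G0 Z3.10
G0 X26.45 Y19.64
G1 X20.72 Y25.94
G1 X12.29 Y27.09
G1 X5.10 Y22.55
G1 X2.50 Y14.44
G1 X5.72 Y6.56
G1 X13.26 Y2.60
G1 X21.57 Y4.40
G1 X26.78 Y11.14
G1 X26.45 Y19.64
; layer 2
G0 Z6.21
G0 X24.14 Y18.70
G1 X19.56 Y23.74
G1 X12.82 Y24.66
G1 X7.06 Y21.02
G1 X4.98 Y14.54
G1 X7.56 Y8.24
G1 X13.59 Y5.07
G1 X20.24 Y6.51
G1 X24.41 Y11.90
G1 X24.14 Y18.70
; layer 3
G0 Z9.31
G0 X21.84 Y17.75
G1 X18.41 Y21.54
G1 X13.34 Y22.23
G1 X9.03 Y19.50
G1 X7.47 Y14.63
G1 X9.40 Y9.91
G1 X13.93 Y7.54
G1 X18.91 Y8.62
G1 X22.04 Y12.66
G1 X21.84 Y17.75
; layer 4
G0 Z12.41
G0 X19.54 Y16.81
G1 X17.25 Y19.33
G1 X13.87 Y19.79
G1 X11.00 Y17.98
G1 X9.96 Y14.73
G1 X11.25 Y11.58
G1 X14.26 Y10.00
G1 X17.59 Y10.72
G1 X19.67 Y13.41
G1 X19.54 Y16.81
; layer 5
G0 Z15.52
G0 X17.23 Y15.87
G1 X16.09 Y17.13
G1 X14.40 Y17.36
G1 X12.96 Y16.45
G1 X12.44 Y14.83
G1 X13.09 Y13.26
G1 X14.59 Y12.46
G1 X16.26 Y12.82
G1 X17.30 Y14.17
G1 X17.23 Y15.87
M2 ; end

The solid is a regular 9-sided pyramid, base circumscribed radius ≈ 14.9 mm, apex at z ≈ 18.6 mm. Slicing at Δz = 3.10 mm — 6 equal slices spanning the solid's height, so layer i sits at z = i·h/6 — gives 5 non-empty perimeters. Each is a 9-segment closed polygon; G0 lifts to the layer z and rapids to the start vertex, then G1 traces the edges. The cross-section shrinks linearly with z (the slice at the apex is degenerate and omitted).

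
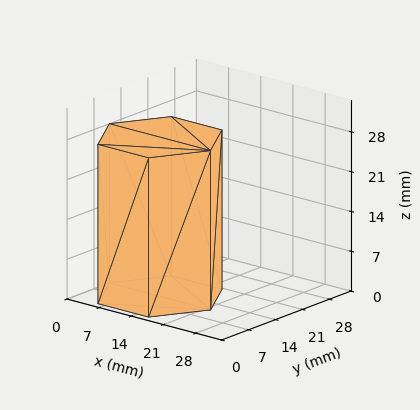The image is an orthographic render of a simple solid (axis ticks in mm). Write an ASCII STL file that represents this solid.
Reading the render: the shape is a regular 6-sided prism (a cylinder approximated with 6 flat sides), circumscribed radius ≈ 11 mm, height ≈ 28 mm (dimensions read to the nearest mm from the axis ticks). For the STL, each face is triangulated and given an outward normal.

solid part
  facet normal 0.0000 0.0000 -1.0000
    outer loop
      vertex 5.50 20.53 0.00
      vertex 16.50 20.53 0.00
      vertex 22.00 11.00 0.00
    endloop
  endfacet
  facet normal 0.0000 0.0000 -1.0000
    outer loop
      vertex 0.00 11.00 0.00
      vertex 5.50 20.53 0.00
      vertex 22.00 11.00 0.00
    endloop
  endfacet
  facet normal 0.0000 0.0000 -1.0000
    outer loop
      vertex 5.50 1.47 0.00
      vertex 0.00 11.00 0.00
      vertex 22.00 11.00 0.00
    endloop
  endfacet
  facet normal 0.0000 0.0000 -1.0000
    outer loop
      vertex 16.50 1.47 0.00
      vertex 5.50 1.47 0.00
      vertex 22.00 11.00 0.00
    endloop
  endfacet
  facet normal 0.0000 0.0000 1.0000
    outer loop
      vertex 22.00 11.00 28.00
      vertex 16.50 20.53 28.00
      vertex 5.50 20.53 28.00
    endloop
  endfacet
  facet normal 0.0000 0.0000 1.0000
    outer loop
      vertex 22.00 11.00 28.00
      vertex 5.50 20.53 28.00
      vertex 0.00 11.00 28.00
    endloop
  endfacet
  facet normal 0.0000 0.0000 1.0000
    outer loop
      vertex 22.00 11.00 28.00
      vertex 0.00 11.00 28.00
      vertex 5.50 1.47 28.00
    endloop
  endfacet
  facet normal 0.0000 0.0000 1.0000
    outer loop
      vertex 22.00 11.00 28.00
      vertex 5.50 1.47 28.00
      vertex 16.50 1.47 28.00
    endloop
  endfacet
  facet normal 0.8661 0.4999 0.0000
    outer loop
      vertex 22.00 11.00 0.00
      vertex 16.50 20.53 0.00
      vertex 16.50 20.53 28.00
    endloop
  endfacet
  facet normal 0.8661 0.4999 0.0000
    outer loop
      vertex 22.00 11.00 0.00
      vertex 16.50 20.53 28.00
      vertex 22.00 11.00 28.00
    endloop
  endfacet
  facet normal 0.0000 1.0000 0.0000
    outer loop
      vertex 16.50 20.53 0.00
      vertex 5.50 20.53 0.00
      vertex 5.50 20.53 28.00
    endloop
  endfacet
  facet normal 0.0000 1.0000 0.0000
    outer loop
      vertex 16.50 20.53 0.00
      vertex 5.50 20.53 28.00
      vertex 16.50 20.53 28.00
    endloop
  endfacet
  facet normal -0.8661 0.4999 0.0000
    outer loop
      vertex 5.50 20.53 0.00
      vertex 0.00 11.00 0.00
      vertex 0.00 11.00 28.00
    endloop
  endfacet
  facet normal -0.8661 0.4999 0.0000
    outer loop
      vertex 5.50 20.53 0.00
      vertex 0.00 11.00 28.00
      vertex 5.50 20.53 28.00
    endloop
  endfacet
  facet normal -0.8661 -0.4999 0.0000
    outer loop
      vertex 0.00 11.00 0.00
      vertex 5.50 1.47 0.00
      vertex 5.50 1.47 28.00
    endloop
  endfacet
  facet normal -0.8661 -0.4999 0.0000
    outer loop
      vertex 0.00 11.00 0.00
      vertex 5.50 1.47 28.00
      vertex 0.00 11.00 28.00
    endloop
  endfacet
  facet normal 0.0000 -1.0000 0.0000
    outer loop
      vertex 5.50 1.47 0.00
      vertex 16.50 1.47 0.00
      vertex 16.50 1.47 28.00
    endloop
  endfacet
  facet normal 0.0000 -1.0000 0.0000
    outer loop
      vertex 5.50 1.47 0.00
      vertex 16.50 1.47 28.00
      vertex 5.50 1.47 28.00
    endloop
  endfacet
  facet normal 0.8661 -0.4999 0.0000
    outer loop
      vertex 16.50 1.47 0.00
      vertex 22.00 11.00 0.00
      vertex 22.00 11.00 28.00
    endloop
  endfacet
  facet normal 0.8661 -0.4999 0.0000
    outer loop
      vertex 16.50 1.47 0.00
      vertex 22.00 11.00 28.00
      vertex 16.50 1.47 28.00
    endloop
  endfacet
endsolid part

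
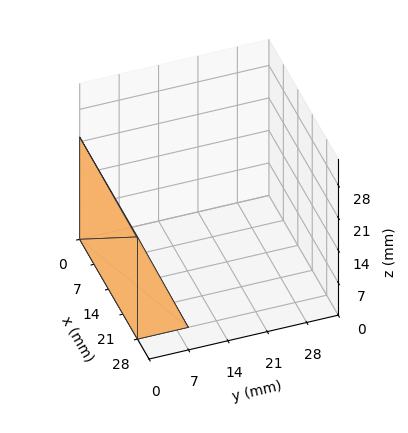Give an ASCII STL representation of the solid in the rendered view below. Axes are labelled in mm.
Reading the render: the shape is a wedge (ramp): 28 × 9 mm base, rising to 22 mm along the y=0 edge and sloping linearly to z=0 at y=9 (dimensions read to the nearest mm from the axis ticks). For the STL, each face is triangulated and given an outward normal.

solid part
  facet normal 0.0000 0.0000 -1.0000
    outer loop
      vertex 28.0 9.0 0.0
      vertex 28.0 0.0 0.0
      vertex 0.0 0.0 0.0
    endloop
  endfacet
  facet normal 0.0000 0.0000 -1.0000
    outer loop
      vertex 0.0 9.0 0.0
      vertex 28.0 9.0 0.0
      vertex 0.0 0.0 0.0
    endloop
  endfacet
  facet normal 0.0000 -1.0000 0.0000
    outer loop
      vertex 0.0 0.0 0.0
      vertex 28.0 0.0 0.0
      vertex 28.0 0.0 22.0
    endloop
  endfacet
  facet normal 0.0000 -1.0000 0.0000
    outer loop
      vertex 0.0 0.0 0.0
      vertex 28.0 0.0 22.0
      vertex 0.0 0.0 22.0
    endloop
  endfacet
  facet normal 0.0000 0.9255 0.3786
    outer loop
      vertex 0.0 0.0 22.0
      vertex 28.0 0.0 22.0
      vertex 28.0 9.0 0.0
    endloop
  endfacet
  facet normal 0.0000 0.9255 0.3786
    outer loop
      vertex 0.0 0.0 22.0
      vertex 28.0 9.0 0.0
      vertex 0.0 9.0 0.0
    endloop
  endfacet
  facet normal -1.0000 0.0000 0.0000
    outer loop
      vertex 0.0 0.0 22.0
      vertex 0.0 9.0 0.0
      vertex 0.0 0.0 0.0
    endloop
  endfacet
  facet normal 1.0000 0.0000 0.0000
    outer loop
      vertex 28.0 0.0 0.0
      vertex 28.0 9.0 0.0
      vertex 28.0 0.0 22.0
    endloop
  endfacet
endsolid part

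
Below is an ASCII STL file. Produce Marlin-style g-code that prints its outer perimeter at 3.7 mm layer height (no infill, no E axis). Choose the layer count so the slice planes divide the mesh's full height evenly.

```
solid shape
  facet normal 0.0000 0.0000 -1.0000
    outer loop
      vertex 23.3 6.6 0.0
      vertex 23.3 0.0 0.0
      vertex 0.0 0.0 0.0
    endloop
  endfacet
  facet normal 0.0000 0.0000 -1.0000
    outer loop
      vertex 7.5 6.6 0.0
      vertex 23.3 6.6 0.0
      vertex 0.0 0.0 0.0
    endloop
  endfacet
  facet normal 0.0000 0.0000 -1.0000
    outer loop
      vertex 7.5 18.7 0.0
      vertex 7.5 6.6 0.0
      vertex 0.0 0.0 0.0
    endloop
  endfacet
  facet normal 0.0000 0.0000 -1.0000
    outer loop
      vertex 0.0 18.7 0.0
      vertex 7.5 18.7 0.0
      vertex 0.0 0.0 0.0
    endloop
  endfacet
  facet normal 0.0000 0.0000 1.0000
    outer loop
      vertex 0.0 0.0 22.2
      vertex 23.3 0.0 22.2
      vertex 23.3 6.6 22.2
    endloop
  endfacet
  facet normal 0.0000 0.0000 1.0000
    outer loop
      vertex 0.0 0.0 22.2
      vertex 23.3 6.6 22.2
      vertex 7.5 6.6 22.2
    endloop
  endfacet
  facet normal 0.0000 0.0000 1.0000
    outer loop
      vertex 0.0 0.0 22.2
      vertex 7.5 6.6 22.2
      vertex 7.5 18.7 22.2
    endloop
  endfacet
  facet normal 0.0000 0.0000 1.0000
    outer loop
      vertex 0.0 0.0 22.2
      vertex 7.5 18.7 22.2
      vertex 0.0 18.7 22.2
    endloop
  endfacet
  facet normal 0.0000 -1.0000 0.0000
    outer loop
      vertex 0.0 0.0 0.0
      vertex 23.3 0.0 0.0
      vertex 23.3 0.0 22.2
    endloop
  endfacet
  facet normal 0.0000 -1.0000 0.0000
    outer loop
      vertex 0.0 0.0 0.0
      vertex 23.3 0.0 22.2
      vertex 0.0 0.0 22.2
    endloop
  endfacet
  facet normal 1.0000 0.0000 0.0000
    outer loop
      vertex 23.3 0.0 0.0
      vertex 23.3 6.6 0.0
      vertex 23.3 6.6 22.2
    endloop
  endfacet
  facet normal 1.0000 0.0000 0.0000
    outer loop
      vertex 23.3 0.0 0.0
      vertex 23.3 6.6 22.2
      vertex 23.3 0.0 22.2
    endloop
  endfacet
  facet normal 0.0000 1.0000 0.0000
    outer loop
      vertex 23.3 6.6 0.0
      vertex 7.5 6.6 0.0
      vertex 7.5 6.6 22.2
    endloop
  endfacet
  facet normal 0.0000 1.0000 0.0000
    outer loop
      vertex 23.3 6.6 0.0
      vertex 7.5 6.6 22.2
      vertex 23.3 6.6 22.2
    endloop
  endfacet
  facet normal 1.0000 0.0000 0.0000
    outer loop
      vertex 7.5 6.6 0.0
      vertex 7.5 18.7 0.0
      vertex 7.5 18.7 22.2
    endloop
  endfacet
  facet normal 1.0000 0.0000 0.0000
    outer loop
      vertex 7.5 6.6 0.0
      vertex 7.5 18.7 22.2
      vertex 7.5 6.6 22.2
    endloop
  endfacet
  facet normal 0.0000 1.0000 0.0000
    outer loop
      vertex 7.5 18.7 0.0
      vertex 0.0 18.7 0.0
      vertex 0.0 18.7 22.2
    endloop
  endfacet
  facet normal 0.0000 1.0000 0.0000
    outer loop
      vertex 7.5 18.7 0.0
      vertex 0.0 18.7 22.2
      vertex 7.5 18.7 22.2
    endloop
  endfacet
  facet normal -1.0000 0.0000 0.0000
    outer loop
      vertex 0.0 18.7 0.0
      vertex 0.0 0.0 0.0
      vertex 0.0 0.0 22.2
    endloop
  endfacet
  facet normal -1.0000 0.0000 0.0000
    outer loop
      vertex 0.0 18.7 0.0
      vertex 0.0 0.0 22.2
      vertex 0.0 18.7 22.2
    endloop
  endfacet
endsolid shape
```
; perimeter-only toolpath
G21 ; units = mm
G90 ; absolute positioning
G28 ; home
; layer 1
G0 Z3.7
G0 X0.0 Y0.0
G1 X23.3 Y0.0
G1 X23.3 Y6.6
G1 X7.5 Y6.6
G1 X7.5 Y18.7
G1 X0.0 Y18.7
G1 X0.0 Y0.0
; layer 2
G0 Z7.4
G0 X0.0 Y0.0
G1 X23.3 Y0.0
G1 X23.3 Y6.6
G1 X7.5 Y6.6
G1 X7.5 Y18.7
G1 X0.0 Y18.7
G1 X0.0 Y0.0
; layer 3
G0 Z11.1
G0 X0.0 Y0.0
G1 X23.3 Y0.0
G1 X23.3 Y6.6
G1 X7.5 Y6.6
G1 X7.5 Y18.7
G1 X0.0 Y18.7
G1 X0.0 Y0.0
; layer 4
G0 Z14.8
G0 X0.0 Y0.0
G1 X23.3 Y0.0
G1 X23.3 Y6.6
G1 X7.5 Y6.6
G1 X7.5 Y18.7
G1 X0.0 Y18.7
G1 X0.0 Y0.0
; layer 5
G0 Z18.5
G0 X0.0 Y0.0
G1 X23.3 Y0.0
G1 X23.3 Y6.6
G1 X7.5 Y6.6
G1 X7.5 Y18.7
G1 X0.0 Y18.7
G1 X0.0 Y0.0
; layer 6
G0 Z22.2
G0 X0.0 Y0.0
G1 X23.3 Y0.0
G1 X23.3 Y6.6
G1 X7.5 Y6.6
G1 X7.5 Y18.7
G1 X0.0 Y18.7
G1 X0.0 Y0.0
M2 ; end

The solid is an L-shaped prism: outer 23.3 × 18.7 mm, arm thicknesses ≈ 6.6 mm (horizontal) and 7.5 mm (vertical), extruded 22.2 mm in z. Slicing at Δz = 3.7 mm — 6 equal slices spanning the solid's height, so layer i sits at z = i·h/6 — gives 6 non-empty perimeters. Each is a 6-segment closed polygon; G0 lifts to the layer z and rapids to the start vertex, then G1 traces the edges.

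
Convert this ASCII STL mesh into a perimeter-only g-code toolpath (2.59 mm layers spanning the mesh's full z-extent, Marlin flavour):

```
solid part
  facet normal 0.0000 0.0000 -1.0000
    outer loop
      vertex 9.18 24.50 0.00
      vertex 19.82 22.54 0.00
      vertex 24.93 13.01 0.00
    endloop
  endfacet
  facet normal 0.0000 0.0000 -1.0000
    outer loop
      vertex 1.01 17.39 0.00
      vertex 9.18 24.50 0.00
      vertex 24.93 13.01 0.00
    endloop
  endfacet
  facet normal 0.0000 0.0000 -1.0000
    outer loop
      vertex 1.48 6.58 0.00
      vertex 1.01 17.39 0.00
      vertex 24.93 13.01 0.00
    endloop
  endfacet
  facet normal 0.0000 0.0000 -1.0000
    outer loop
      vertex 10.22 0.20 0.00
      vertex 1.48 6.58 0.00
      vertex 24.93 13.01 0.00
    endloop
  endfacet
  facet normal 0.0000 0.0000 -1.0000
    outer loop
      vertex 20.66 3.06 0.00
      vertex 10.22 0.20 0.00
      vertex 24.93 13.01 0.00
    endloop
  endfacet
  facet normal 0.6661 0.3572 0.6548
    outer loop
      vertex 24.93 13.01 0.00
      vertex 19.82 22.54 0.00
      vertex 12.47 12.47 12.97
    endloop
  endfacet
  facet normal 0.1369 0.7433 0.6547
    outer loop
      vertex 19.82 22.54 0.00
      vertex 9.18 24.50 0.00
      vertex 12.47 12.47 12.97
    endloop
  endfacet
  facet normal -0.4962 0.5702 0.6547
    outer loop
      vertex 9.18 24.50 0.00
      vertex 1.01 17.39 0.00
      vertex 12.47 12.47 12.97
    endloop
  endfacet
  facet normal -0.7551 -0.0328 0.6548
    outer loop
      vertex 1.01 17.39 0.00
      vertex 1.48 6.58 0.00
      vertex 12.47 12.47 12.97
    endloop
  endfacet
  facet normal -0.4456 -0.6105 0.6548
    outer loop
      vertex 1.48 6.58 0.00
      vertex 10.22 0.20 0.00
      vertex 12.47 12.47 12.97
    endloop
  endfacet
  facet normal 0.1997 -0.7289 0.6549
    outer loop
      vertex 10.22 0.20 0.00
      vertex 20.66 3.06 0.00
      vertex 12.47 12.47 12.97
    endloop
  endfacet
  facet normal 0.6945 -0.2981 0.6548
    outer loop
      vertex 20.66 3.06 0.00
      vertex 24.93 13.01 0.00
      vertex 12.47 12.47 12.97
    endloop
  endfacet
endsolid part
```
; perimeter-only toolpath
G21 ; units = mm
G90 ; absolute positioning
G28 ; home
; layer 1
G0 Z2.59
G0 X22.44 Y12.90
G1 X18.35 Y20.53
G1 X9.84 Y22.09
G1 X3.30 Y16.41
G1 X3.68 Y7.76
G1 X10.67 Y2.65
G1 X19.02 Y4.94
G1 X22.44 Y12.90
; layer 2
G0 Z5.19
G0 X19.95 Y12.79
G1 X16.88 Y18.51
G1 X10.50 Y19.69
G1 X5.59 Y15.42
G1 X5.88 Y8.94
G1 X11.12 Y5.11
G1 X17.38 Y6.82
G1 X19.95 Y12.79
; layer 3
G0 Z7.78
G0 X17.45 Y12.69
G1 X15.41 Y16.50
G1 X11.15 Y17.28
G1 X7.89 Y14.44
G1 X8.07 Y10.11
G1 X11.57 Y7.56
G1 X15.75 Y8.71
G1 X17.45 Y12.69
; layer 4
G0 Z10.38
G0 X14.96 Y12.58
G1 X13.94 Y14.48
G1 X11.81 Y14.88
G1 X10.18 Y13.45
G1 X10.27 Y11.29
G1 X12.02 Y10.02
G1 X14.11 Y10.59
G1 X14.96 Y12.58
M2 ; end

The solid is a regular 7-sided pyramid, base circumscribed radius ≈ 12.5 mm, apex at z ≈ 13 mm. Slicing at Δz = 2.59 mm — 5 equal slices spanning the solid's height, so layer i sits at z = i·h/5 — gives 4 non-empty perimeters. Each is a 7-segment closed polygon; G0 lifts to the layer z and rapids to the start vertex, then G1 traces the edges. The cross-section shrinks linearly with z (the slice at the apex is degenerate and omitted).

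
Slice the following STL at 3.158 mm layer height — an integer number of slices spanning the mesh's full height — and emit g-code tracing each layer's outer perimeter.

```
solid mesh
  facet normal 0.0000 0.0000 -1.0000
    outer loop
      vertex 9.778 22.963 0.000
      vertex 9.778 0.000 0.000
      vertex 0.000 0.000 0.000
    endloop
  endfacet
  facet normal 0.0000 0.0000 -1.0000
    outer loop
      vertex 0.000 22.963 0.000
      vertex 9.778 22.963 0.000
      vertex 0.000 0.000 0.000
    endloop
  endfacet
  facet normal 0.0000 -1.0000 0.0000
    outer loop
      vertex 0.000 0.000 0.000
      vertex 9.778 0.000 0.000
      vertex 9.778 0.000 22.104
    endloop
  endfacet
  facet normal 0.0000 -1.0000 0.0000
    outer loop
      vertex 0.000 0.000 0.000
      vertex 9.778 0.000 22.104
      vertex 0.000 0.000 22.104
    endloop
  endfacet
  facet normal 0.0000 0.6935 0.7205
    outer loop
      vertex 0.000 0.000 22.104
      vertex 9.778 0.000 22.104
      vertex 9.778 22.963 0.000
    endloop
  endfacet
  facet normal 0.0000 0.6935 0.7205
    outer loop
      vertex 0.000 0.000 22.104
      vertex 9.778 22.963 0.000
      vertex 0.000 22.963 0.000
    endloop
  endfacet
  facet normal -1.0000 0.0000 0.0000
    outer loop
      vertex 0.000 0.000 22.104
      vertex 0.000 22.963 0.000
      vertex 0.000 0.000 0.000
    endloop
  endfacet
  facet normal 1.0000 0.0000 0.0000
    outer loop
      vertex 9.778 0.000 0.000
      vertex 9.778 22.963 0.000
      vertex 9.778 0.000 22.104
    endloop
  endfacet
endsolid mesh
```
; perimeter-only toolpath
G21 ; units = mm
G90 ; absolute positioning
G28 ; home
; layer 1
G0 Z3.158
G0 X0.000 Y0.000
G1 X9.778 Y0.000
G1 X9.778 Y19.683
G1 X0.000 Y19.683
G1 X0.000 Y0.000
; layer 2
G0 Z6.315
G0 X0.000 Y0.000
G1 X9.778 Y0.000
G1 X9.778 Y16.402
G1 X0.000 Y16.402
G1 X0.000 Y0.000
; layer 3
G0 Z9.473
G0 X0.000 Y0.000
G1 X9.778 Y0.000
G1 X9.778 Y13.122
G1 X0.000 Y13.122
G1 X0.000 Y0.000
; layer 4
G0 Z12.631
G0 X0.000 Y0.000
G1 X9.778 Y0.000
G1 X9.778 Y9.841
G1 X0.000 Y9.841
G1 X0.000 Y0.000
; layer 5
G0 Z15.789
G0 X0.000 Y0.000
G1 X9.778 Y0.000
G1 X9.778 Y6.561
G1 X0.000 Y6.561
G1 X0.000 Y0.000
; layer 6
G0 Z18.946
G0 X0.000 Y0.000
G1 X9.778 Y0.000
G1 X9.778 Y3.280
G1 X0.000 Y3.280
G1 X0.000 Y0.000
M2 ; end

The solid is a wedge (ramp): 9.78 × 23 mm base, rising to 22.1 mm along the y=0 edge and sloping linearly to z=0 at y=23. Slicing at Δz = 3.158 mm — 7 equal slices spanning the solid's height, so layer i sits at z = i·h/7 — gives 6 non-empty perimeters. Each is a 4-segment closed polygon; G0 lifts to the layer z and rapids to the start vertex, then G1 traces the edges. The cross-section shrinks linearly with z (the slice at the apex is degenerate and omitted).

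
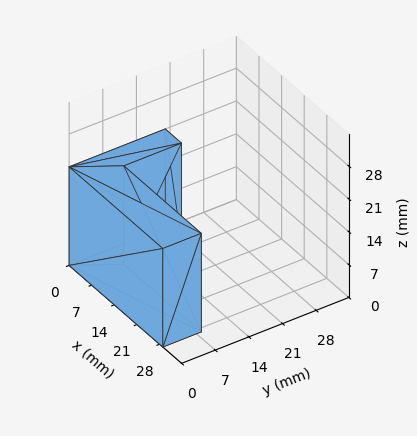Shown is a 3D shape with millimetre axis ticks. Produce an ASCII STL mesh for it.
Reading the render: the shape is an L-shaped prism: outer 29 × 20 mm, arm thicknesses ≈ 8 mm (horizontal) and 5 mm (vertical), extruded 21 mm in z (dimensions read to the nearest mm from the axis ticks). For the STL, each face is triangulated and given an outward normal.

solid part
  facet normal 0.0000 0.0000 -1.0000
    outer loop
      vertex 29.00 8.00 0.00
      vertex 29.00 0.00 0.00
      vertex 0.00 0.00 0.00
    endloop
  endfacet
  facet normal 0.0000 0.0000 -1.0000
    outer loop
      vertex 5.00 8.00 0.00
      vertex 29.00 8.00 0.00
      vertex 0.00 0.00 0.00
    endloop
  endfacet
  facet normal 0.0000 0.0000 -1.0000
    outer loop
      vertex 5.00 20.00 0.00
      vertex 5.00 8.00 0.00
      vertex 0.00 0.00 0.00
    endloop
  endfacet
  facet normal 0.0000 0.0000 -1.0000
    outer loop
      vertex 0.00 20.00 0.00
      vertex 5.00 20.00 0.00
      vertex 0.00 0.00 0.00
    endloop
  endfacet
  facet normal 0.0000 0.0000 1.0000
    outer loop
      vertex 0.00 0.00 21.00
      vertex 29.00 0.00 21.00
      vertex 29.00 8.00 21.00
    endloop
  endfacet
  facet normal 0.0000 0.0000 1.0000
    outer loop
      vertex 0.00 0.00 21.00
      vertex 29.00 8.00 21.00
      vertex 5.00 8.00 21.00
    endloop
  endfacet
  facet normal 0.0000 0.0000 1.0000
    outer loop
      vertex 0.00 0.00 21.00
      vertex 5.00 8.00 21.00
      vertex 5.00 20.00 21.00
    endloop
  endfacet
  facet normal 0.0000 0.0000 1.0000
    outer loop
      vertex 0.00 0.00 21.00
      vertex 5.00 20.00 21.00
      vertex 0.00 20.00 21.00
    endloop
  endfacet
  facet normal 0.0000 -1.0000 0.0000
    outer loop
      vertex 0.00 0.00 0.00
      vertex 29.00 0.00 0.00
      vertex 29.00 0.00 21.00
    endloop
  endfacet
  facet normal 0.0000 -1.0000 0.0000
    outer loop
      vertex 0.00 0.00 0.00
      vertex 29.00 0.00 21.00
      vertex 0.00 0.00 21.00
    endloop
  endfacet
  facet normal 1.0000 0.0000 0.0000
    outer loop
      vertex 29.00 0.00 0.00
      vertex 29.00 8.00 0.00
      vertex 29.00 8.00 21.00
    endloop
  endfacet
  facet normal 1.0000 0.0000 0.0000
    outer loop
      vertex 29.00 0.00 0.00
      vertex 29.00 8.00 21.00
      vertex 29.00 0.00 21.00
    endloop
  endfacet
  facet normal 0.0000 1.0000 0.0000
    outer loop
      vertex 29.00 8.00 0.00
      vertex 5.00 8.00 0.00
      vertex 5.00 8.00 21.00
    endloop
  endfacet
  facet normal 0.0000 1.0000 0.0000
    outer loop
      vertex 29.00 8.00 0.00
      vertex 5.00 8.00 21.00
      vertex 29.00 8.00 21.00
    endloop
  endfacet
  facet normal 1.0000 0.0000 0.0000
    outer loop
      vertex 5.00 8.00 0.00
      vertex 5.00 20.00 0.00
      vertex 5.00 20.00 21.00
    endloop
  endfacet
  facet normal 1.0000 0.0000 0.0000
    outer loop
      vertex 5.00 8.00 0.00
      vertex 5.00 20.00 21.00
      vertex 5.00 8.00 21.00
    endloop
  endfacet
  facet normal 0.0000 1.0000 0.0000
    outer loop
      vertex 5.00 20.00 0.00
      vertex 0.00 20.00 0.00
      vertex 0.00 20.00 21.00
    endloop
  endfacet
  facet normal 0.0000 1.0000 0.0000
    outer loop
      vertex 5.00 20.00 0.00
      vertex 0.00 20.00 21.00
      vertex 5.00 20.00 21.00
    endloop
  endfacet
  facet normal -1.0000 0.0000 0.0000
    outer loop
      vertex 0.00 20.00 0.00
      vertex 0.00 0.00 0.00
      vertex 0.00 0.00 21.00
    endloop
  endfacet
  facet normal -1.0000 0.0000 0.0000
    outer loop
      vertex 0.00 20.00 0.00
      vertex 0.00 0.00 21.00
      vertex 0.00 20.00 21.00
    endloop
  endfacet
endsolid part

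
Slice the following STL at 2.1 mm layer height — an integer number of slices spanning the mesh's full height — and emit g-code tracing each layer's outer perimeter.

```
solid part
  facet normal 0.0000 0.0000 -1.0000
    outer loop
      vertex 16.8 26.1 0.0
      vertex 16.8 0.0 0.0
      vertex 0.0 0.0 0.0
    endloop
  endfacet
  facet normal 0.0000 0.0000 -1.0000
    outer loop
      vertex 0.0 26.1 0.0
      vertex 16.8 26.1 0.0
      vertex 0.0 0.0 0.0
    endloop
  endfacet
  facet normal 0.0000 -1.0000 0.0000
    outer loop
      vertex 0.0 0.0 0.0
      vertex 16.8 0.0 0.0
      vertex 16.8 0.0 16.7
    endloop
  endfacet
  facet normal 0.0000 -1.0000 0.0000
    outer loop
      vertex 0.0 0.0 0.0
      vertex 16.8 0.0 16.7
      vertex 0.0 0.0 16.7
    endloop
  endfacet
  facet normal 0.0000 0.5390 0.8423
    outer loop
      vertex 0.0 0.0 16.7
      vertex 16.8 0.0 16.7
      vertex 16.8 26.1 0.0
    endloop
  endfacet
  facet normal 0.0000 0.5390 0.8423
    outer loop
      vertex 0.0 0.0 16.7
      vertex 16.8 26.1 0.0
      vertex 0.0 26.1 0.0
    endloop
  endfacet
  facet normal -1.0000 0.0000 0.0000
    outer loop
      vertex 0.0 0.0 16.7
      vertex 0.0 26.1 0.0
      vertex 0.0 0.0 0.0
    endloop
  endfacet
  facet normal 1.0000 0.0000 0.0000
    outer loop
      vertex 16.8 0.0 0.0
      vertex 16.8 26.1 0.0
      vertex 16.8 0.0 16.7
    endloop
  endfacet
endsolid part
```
; perimeter-only toolpath
G21 ; units = mm
G90 ; absolute positioning
G28 ; home
; layer 1
G0 Z2.1
G0 X0.0 Y0.0
G1 X16.8 Y0.0
G1 X16.8 Y22.8
G1 X0.0 Y22.8
G1 X0.0 Y0.0
; layer 2
G0 Z4.2
G0 X0.0 Y0.0
G1 X16.8 Y0.0
G1 X16.8 Y19.6
G1 X0.0 Y19.6
G1 X0.0 Y0.0
; layer 3
G0 Z6.3
G0 X0.0 Y0.0
G1 X16.8 Y0.0
G1 X16.8 Y16.3
G1 X0.0 Y16.3
G1 X0.0 Y0.0
; layer 4
G0 Z8.3
G0 X0.0 Y0.0
G1 X16.8 Y0.0
G1 X16.8 Y13.1
G1 X0.0 Y13.1
G1 X0.0 Y0.0
; layer 5
G0 Z10.4
G0 X0.0 Y0.0
G1 X16.8 Y0.0
G1 X16.8 Y9.8
G1 X0.0 Y9.8
G1 X0.0 Y0.0
; layer 6
G0 Z12.5
G0 X0.0 Y0.0
G1 X16.8 Y0.0
G1 X16.8 Y6.5
G1 X0.0 Y6.5
G1 X0.0 Y0.0
; layer 7
G0 Z14.6
G0 X0.0 Y0.0
G1 X16.8 Y0.0
G1 X16.8 Y3.3
G1 X0.0 Y3.3
G1 X0.0 Y0.0
M2 ; end

The solid is a wedge (ramp): 16.8 × 26.1 mm base, rising to 16.7 mm along the y=0 edge and sloping linearly to z=0 at y=26.1. Slicing at Δz = 2.1 mm — 8 equal slices spanning the solid's height, so layer i sits at z = i·h/8 — gives 7 non-empty perimeters. Each is a 4-segment closed polygon; G0 lifts to the layer z and rapids to the start vertex, then G1 traces the edges. The cross-section shrinks linearly with z (the slice at the apex is degenerate and omitted).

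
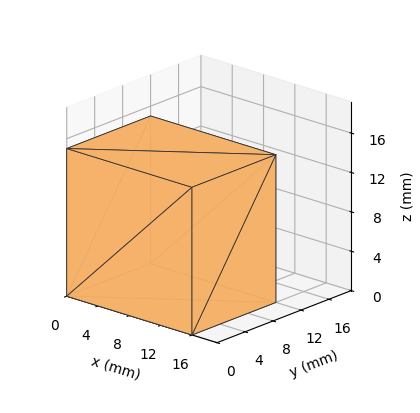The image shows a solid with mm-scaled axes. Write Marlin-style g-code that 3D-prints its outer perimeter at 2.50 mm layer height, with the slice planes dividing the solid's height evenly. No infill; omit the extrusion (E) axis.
Reading the render: the shape is a rectangular box, roughly 16 × 12 mm footprint and 15 mm tall (dimensions read to the nearest mm from the axis ticks). For the g-code, the solid's height is divided into equal slices at the stated Δz and each level perimeter traced with G1 moves after a G0 lift.

; perimeter-only toolpath
G21 ; units = mm
G90 ; absolute positioning
G28 ; home
; layer 1
G0 Z2.50
G0 X0.00 Y0.00
G1 X16.00 Y0.00
G1 X16.00 Y12.00
G1 X0.00 Y12.00
G1 X0.00 Y0.00
; layer 2
G0 Z5.00
G0 X0.00 Y0.00
G1 X16.00 Y0.00
G1 X16.00 Y12.00
G1 X0.00 Y12.00
G1 X0.00 Y0.00
; layer 3
G0 Z7.50
G0 X0.00 Y0.00
G1 X16.00 Y0.00
G1 X16.00 Y12.00
G1 X0.00 Y12.00
G1 X0.00 Y0.00
; layer 4
G0 Z10.00
G0 X0.00 Y0.00
G1 X16.00 Y0.00
G1 X16.00 Y12.00
G1 X0.00 Y12.00
G1 X0.00 Y0.00
; layer 5
G0 Z12.50
G0 X0.00 Y0.00
G1 X16.00 Y0.00
G1 X16.00 Y12.00
G1 X0.00 Y12.00
G1 X0.00 Y0.00
; layer 6
G0 Z15.00
G0 X0.00 Y0.00
G1 X16.00 Y0.00
G1 X16.00 Y12.00
G1 X0.00 Y12.00
G1 X0.00 Y0.00
M2 ; end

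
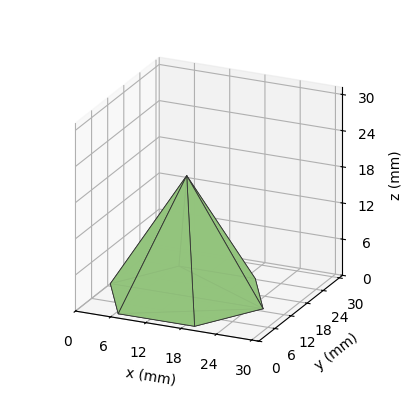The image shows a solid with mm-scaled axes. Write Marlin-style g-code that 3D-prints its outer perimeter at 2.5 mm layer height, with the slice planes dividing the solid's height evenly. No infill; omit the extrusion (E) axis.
Reading the render: the shape is a regular 6-sided pyramid, base circumscribed radius ≈ 13 mm, apex at z ≈ 20 mm (dimensions read to the nearest mm from the axis ticks). For the g-code, the solid's height is divided into equal slices at the stated Δz and each level perimeter traced with G1 moves after a G0 lift.

; perimeter-only toolpath
G21 ; units = mm
G90 ; absolute positioning
G28 ; home
; layer 1
G0 Z2.5
G0 X24.4 Y13.0
G1 X18.7 Y22.9
G1 X7.3 Y22.9
G1 X1.6 Y13.0
G1 X7.3 Y3.1
G1 X18.7 Y3.1
G1 X24.4 Y13.0
; layer 2
G0 Z5.0
G0 X22.8 Y13.0
G1 X17.9 Y21.5
G1 X8.1 Y21.5
G1 X3.2 Y13.0
G1 X8.1 Y4.5
G1 X17.9 Y4.5
G1 X22.8 Y13.0
; layer 3
G0 Z7.5
G0 X21.1 Y13.0
G1 X17.1 Y20.1
G1 X8.9 Y20.1
G1 X4.9 Y13.0
G1 X8.9 Y5.9
G1 X17.1 Y5.9
G1 X21.1 Y13.0
; layer 4
G0 Z10.0
G0 X19.5 Y13.0
G1 X16.2 Y18.6
G1 X9.8 Y18.6
G1 X6.5 Y13.0
G1 X9.8 Y7.3
G1 X16.2 Y7.3
G1 X19.5 Y13.0
; layer 5
G0 Z12.5
G0 X17.9 Y13.0
G1 X15.4 Y17.2
G1 X10.6 Y17.2
G1 X8.1 Y13.0
G1 X10.6 Y8.8
G1 X15.4 Y8.8
G1 X17.9 Y13.0
; layer 6
G0 Z15.0
G0 X16.2 Y13.0
G1 X14.6 Y15.8
G1 X11.4 Y15.8
G1 X9.8 Y13.0
G1 X11.4 Y10.2
G1 X14.6 Y10.2
G1 X16.2 Y13.0
; layer 7
G0 Z17.5
G0 X14.6 Y13.0
G1 X13.8 Y14.4
G1 X12.2 Y14.4
G1 X11.4 Y13.0
G1 X12.2 Y11.6
G1 X13.8 Y11.6
G1 X14.6 Y13.0
M2 ; end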